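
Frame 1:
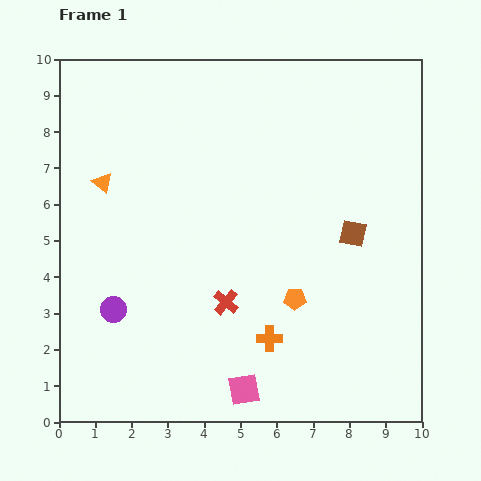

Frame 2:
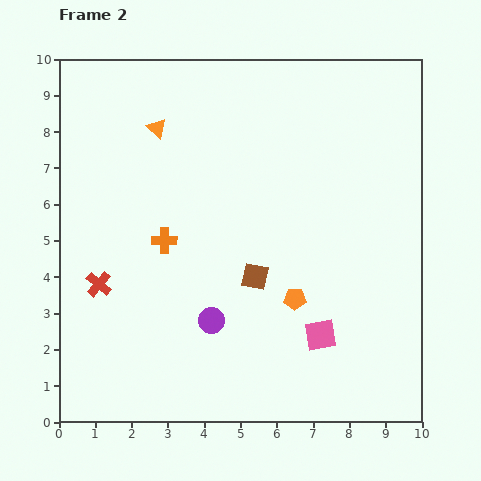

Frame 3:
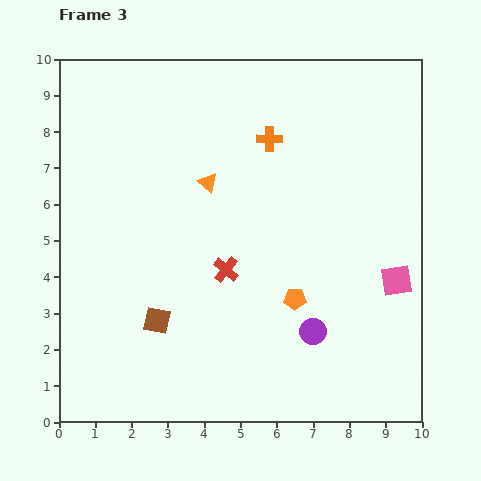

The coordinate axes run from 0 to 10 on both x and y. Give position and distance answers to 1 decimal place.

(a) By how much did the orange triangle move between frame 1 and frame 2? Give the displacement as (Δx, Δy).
(1.5, 1.5)

The orange triangle was at (1.2, 6.6) in frame 1 and (2.7, 8.1) in frame 2.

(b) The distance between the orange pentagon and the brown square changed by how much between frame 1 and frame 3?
+1.4

Distance in frame 1: 2.4. Distance in frame 3: 3.8.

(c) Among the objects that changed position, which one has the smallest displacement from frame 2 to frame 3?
the orange triangle

(moved 2.1)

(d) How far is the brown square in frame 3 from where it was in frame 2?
3.0

The brown square moved from (5.4, 4.0) to (2.7, 2.8), a distance of √(2.7² + 1.2²) ≈ 3.0.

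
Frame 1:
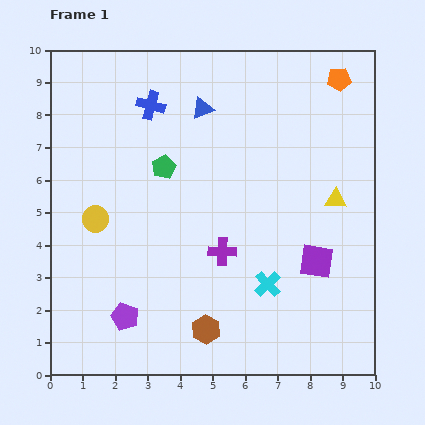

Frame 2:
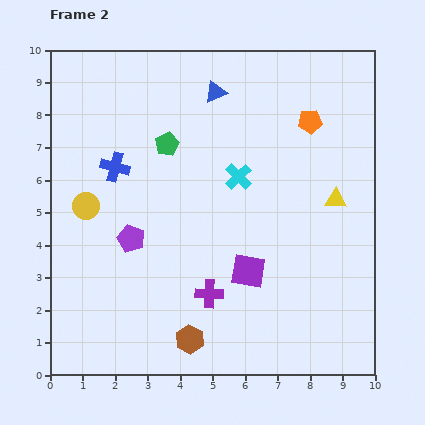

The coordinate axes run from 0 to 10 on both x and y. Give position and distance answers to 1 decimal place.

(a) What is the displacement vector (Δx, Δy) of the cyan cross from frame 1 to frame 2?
(-0.9, 3.3)

The cyan cross was at (6.7, 2.8) in frame 1 and (5.8, 6.1) in frame 2.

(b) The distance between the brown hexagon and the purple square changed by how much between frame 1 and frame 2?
-1.2

Distance in frame 1: 4.0. Distance in frame 2: 2.8.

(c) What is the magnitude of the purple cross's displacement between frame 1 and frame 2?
1.4

The purple cross moved from (5.3, 3.8) to (4.9, 2.5), a distance of √(0.4² + 1.3²) ≈ 1.4.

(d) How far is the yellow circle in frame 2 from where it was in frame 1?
0.5

The yellow circle moved from (1.4, 4.8) to (1.1, 5.2), a distance of √(0.3² + 0.4²) ≈ 0.5.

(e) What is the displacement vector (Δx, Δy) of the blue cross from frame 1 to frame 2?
(-1.1, -1.9)

The blue cross was at (3.1, 8.3) in frame 1 and (2.0, 6.4) in frame 2.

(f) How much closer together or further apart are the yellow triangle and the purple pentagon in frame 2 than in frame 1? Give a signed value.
-1.0

Distance in frame 1: 7.4. Distance in frame 2: 6.4.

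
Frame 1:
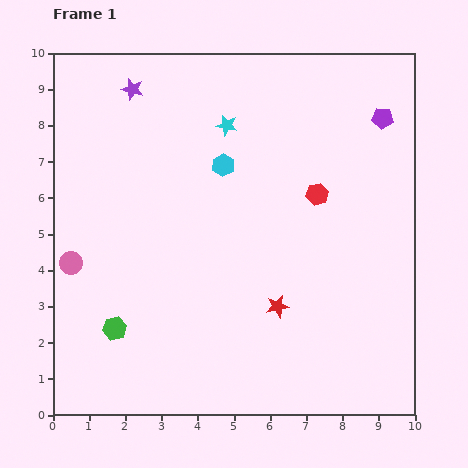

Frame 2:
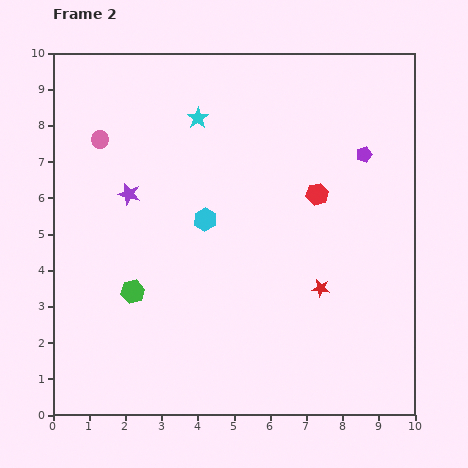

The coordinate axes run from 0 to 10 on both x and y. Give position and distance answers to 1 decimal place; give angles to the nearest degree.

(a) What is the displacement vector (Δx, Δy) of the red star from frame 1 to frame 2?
(1.2, 0.5)

The red star was at (6.2, 3.0) in frame 1 and (7.4, 3.5) in frame 2.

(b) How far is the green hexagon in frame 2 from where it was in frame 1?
1.1

The green hexagon moved from (1.7, 2.4) to (2.2, 3.4), a distance of √(0.5² + 1.0²) ≈ 1.1.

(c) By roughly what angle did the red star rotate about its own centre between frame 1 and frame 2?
20° clockwise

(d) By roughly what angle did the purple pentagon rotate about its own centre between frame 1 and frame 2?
22° counter-clockwise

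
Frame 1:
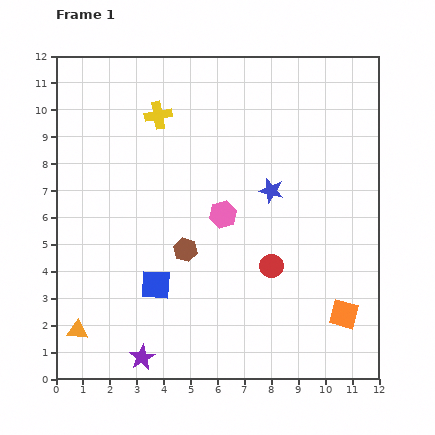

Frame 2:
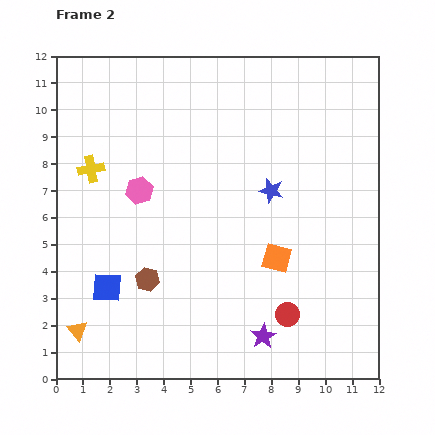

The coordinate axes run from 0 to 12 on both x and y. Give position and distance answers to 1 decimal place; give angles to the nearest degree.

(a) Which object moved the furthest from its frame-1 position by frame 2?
the purple star

(moved 4.6; next 3.3)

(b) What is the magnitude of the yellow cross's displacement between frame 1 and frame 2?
3.2

The yellow cross moved from (3.8, 9.8) to (1.3, 7.8), a distance of √(2.5² + 2.0²) ≈ 3.2.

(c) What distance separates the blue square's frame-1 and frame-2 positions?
1.8

The blue square moved from (3.7, 3.5) to (1.9, 3.4), a distance of √(1.8² + 0.1²) ≈ 1.8.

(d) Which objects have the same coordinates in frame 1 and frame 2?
the blue star, the orange triangle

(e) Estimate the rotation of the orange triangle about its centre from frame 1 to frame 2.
42° clockwise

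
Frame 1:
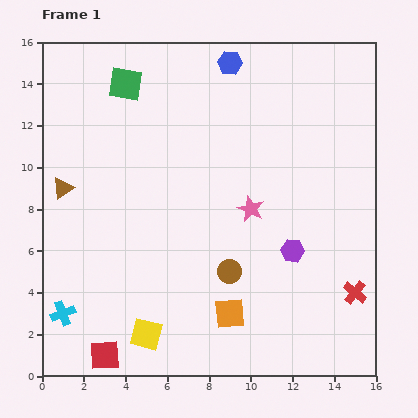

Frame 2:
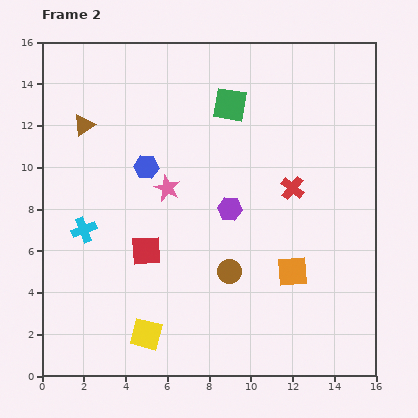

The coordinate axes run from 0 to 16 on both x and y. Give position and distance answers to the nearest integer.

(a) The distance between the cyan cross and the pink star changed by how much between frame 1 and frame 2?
-6

Distance in frame 1: 10. Distance in frame 2: 4.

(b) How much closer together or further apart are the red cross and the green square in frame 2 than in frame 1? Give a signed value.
-10

Distance in frame 1: 15. Distance in frame 2: 5.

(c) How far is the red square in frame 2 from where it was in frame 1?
5

The red square moved from (3, 1) to (5, 6), a distance of √(2² + 5²) ≈ 5.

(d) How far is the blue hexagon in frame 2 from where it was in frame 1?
6

The blue hexagon moved from (9, 15) to (5, 10), a distance of √(4² + 5²) ≈ 6.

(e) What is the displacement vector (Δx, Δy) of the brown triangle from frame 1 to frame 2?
(1, 3)

The brown triangle was at (1, 9) in frame 1 and (2, 12) in frame 2.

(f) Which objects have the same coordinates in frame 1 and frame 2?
the brown circle, the yellow square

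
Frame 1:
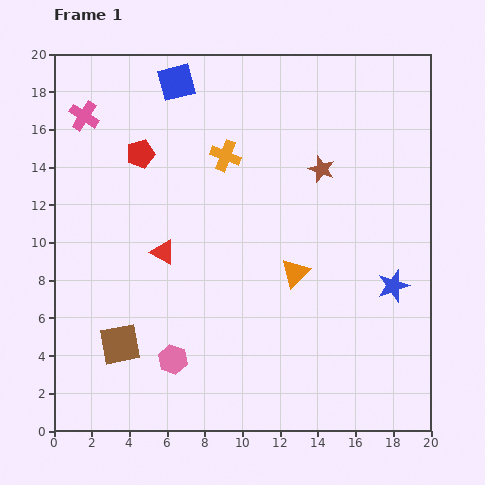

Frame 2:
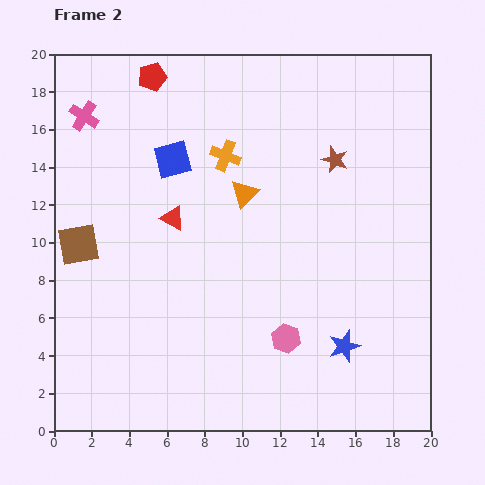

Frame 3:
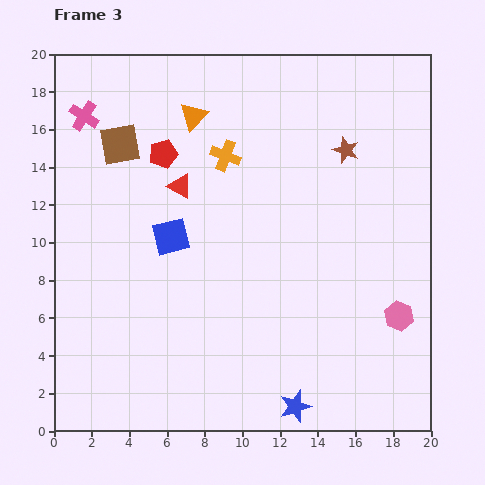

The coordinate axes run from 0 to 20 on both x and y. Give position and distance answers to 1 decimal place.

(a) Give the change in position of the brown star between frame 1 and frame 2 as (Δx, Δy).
(0.7, 0.5)

The brown star was at (14.2, 13.9) in frame 1 and (14.9, 14.4) in frame 2.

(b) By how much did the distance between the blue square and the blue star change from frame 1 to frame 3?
-4.6

Distance in frame 1: 15.8. Distance in frame 3: 11.2.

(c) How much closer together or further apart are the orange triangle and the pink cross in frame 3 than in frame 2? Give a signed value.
-3.6

Distance in frame 2: 9.4. Distance in frame 3: 5.8.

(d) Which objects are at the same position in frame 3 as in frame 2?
the orange cross, the pink cross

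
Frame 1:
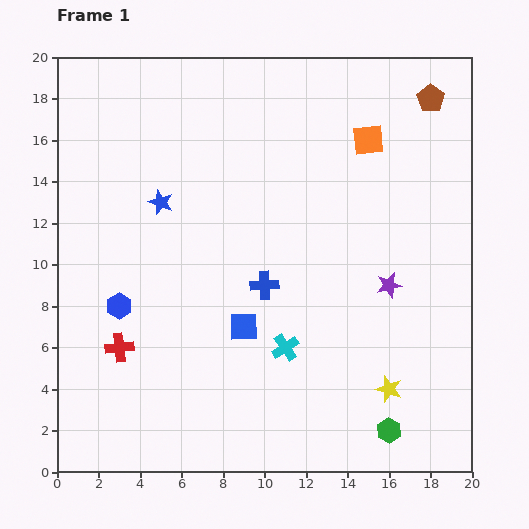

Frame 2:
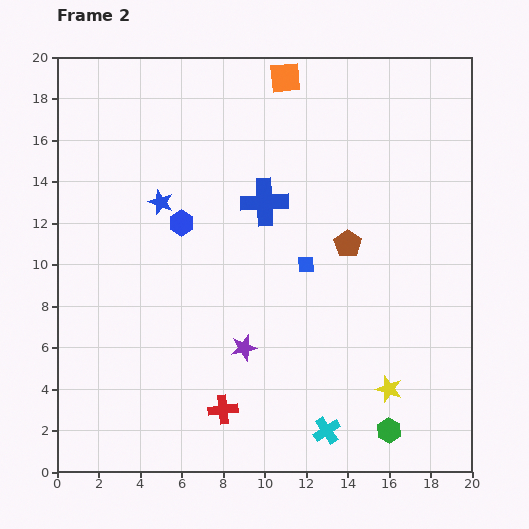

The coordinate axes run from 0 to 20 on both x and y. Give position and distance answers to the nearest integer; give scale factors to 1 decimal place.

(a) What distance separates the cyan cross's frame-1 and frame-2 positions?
4

The cyan cross moved from (11, 6) to (13, 2), a distance of √(2² + 4²) ≈ 4.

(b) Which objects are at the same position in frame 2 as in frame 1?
the green hexagon, the blue star, the yellow star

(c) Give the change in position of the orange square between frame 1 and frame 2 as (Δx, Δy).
(-4, 3)

The orange square was at (15, 16) in frame 1 and (11, 19) in frame 2.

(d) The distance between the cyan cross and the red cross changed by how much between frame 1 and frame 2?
-3

Distance in frame 1: 8. Distance in frame 2: 5.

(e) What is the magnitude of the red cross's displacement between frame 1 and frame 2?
6

The red cross moved from (3, 6) to (8, 3), a distance of √(5² + 3²) ≈ 6.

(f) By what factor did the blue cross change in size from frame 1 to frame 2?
1.7×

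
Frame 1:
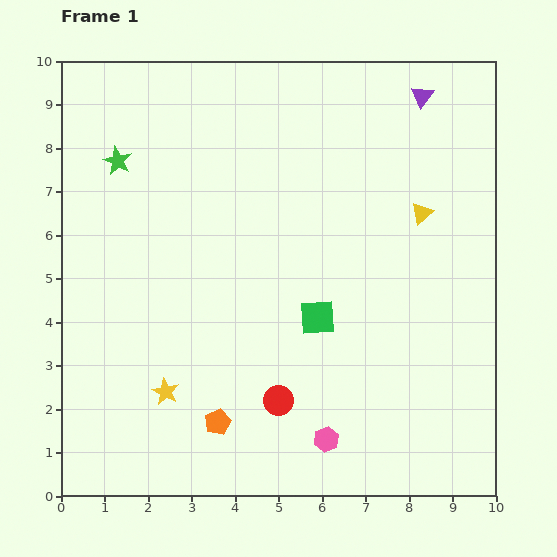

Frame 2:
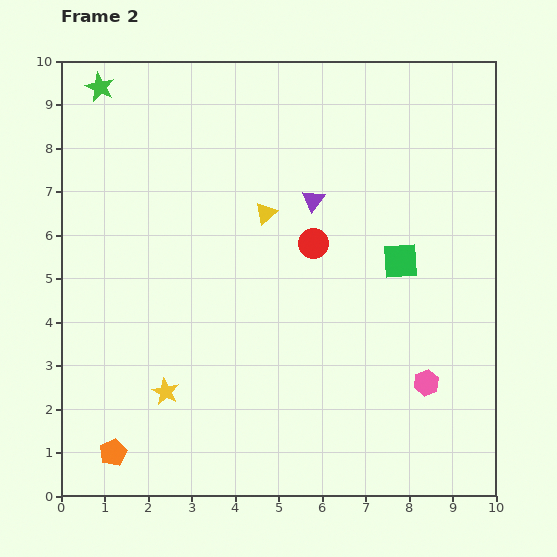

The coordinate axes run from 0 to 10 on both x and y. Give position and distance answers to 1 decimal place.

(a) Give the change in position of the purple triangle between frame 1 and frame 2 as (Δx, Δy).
(-2.5, -2.4)

The purple triangle was at (8.3, 9.2) in frame 1 and (5.8, 6.8) in frame 2.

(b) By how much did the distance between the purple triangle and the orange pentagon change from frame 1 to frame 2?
-1.5

Distance in frame 1: 8.9. Distance in frame 2: 7.4.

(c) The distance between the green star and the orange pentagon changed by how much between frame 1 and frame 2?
+2.0

Distance in frame 1: 6.4. Distance in frame 2: 8.4.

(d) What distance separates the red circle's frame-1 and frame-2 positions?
3.7

The red circle moved from (5.0, 2.2) to (5.8, 5.8), a distance of √(0.8² + 3.6²) ≈ 3.7.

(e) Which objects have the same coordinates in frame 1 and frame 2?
the yellow star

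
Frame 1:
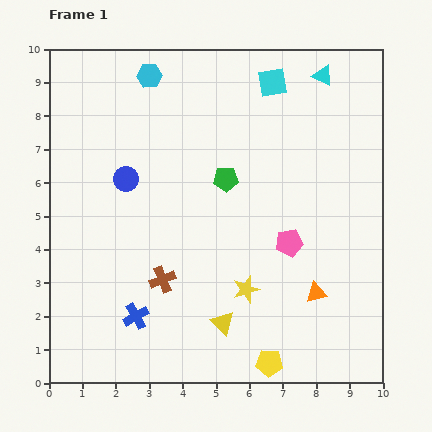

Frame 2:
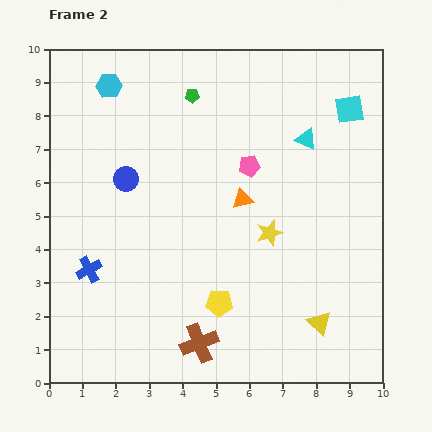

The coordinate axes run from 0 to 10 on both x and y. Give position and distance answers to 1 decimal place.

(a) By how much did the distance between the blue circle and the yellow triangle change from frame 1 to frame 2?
+2.0

Distance in frame 1: 5.2. Distance in frame 2: 7.2.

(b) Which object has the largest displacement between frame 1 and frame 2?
the orange triangle

(moved 3.6; next 2.9)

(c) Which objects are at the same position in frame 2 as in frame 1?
the blue circle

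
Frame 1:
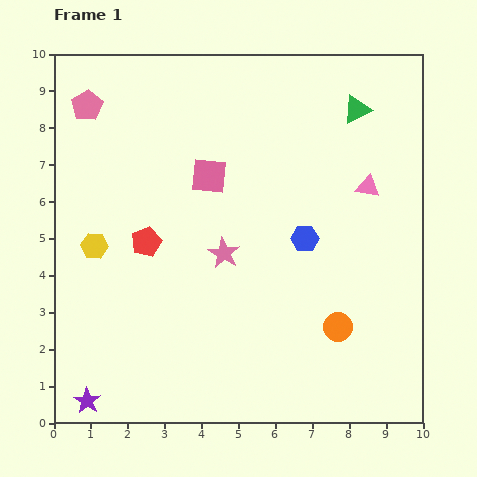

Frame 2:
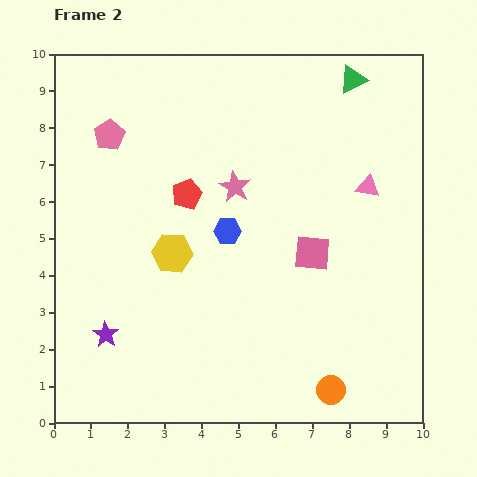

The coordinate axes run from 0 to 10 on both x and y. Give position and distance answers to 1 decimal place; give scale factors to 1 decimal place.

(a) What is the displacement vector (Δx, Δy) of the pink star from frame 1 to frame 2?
(0.3, 1.8)

The pink star was at (4.6, 4.6) in frame 1 and (4.9, 6.4) in frame 2.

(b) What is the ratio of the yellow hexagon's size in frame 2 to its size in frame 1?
1.5×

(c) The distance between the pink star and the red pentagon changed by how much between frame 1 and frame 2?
-0.8

Distance in frame 1: 2.1. Distance in frame 2: 1.3.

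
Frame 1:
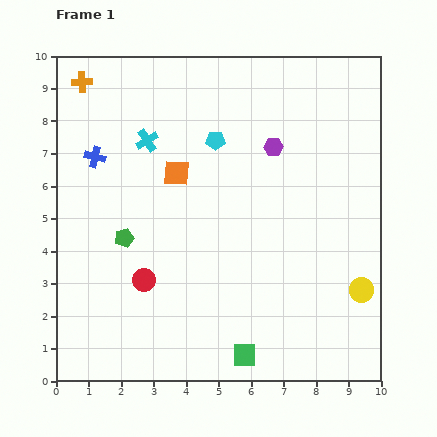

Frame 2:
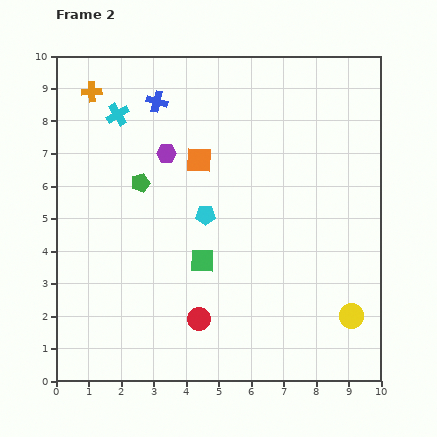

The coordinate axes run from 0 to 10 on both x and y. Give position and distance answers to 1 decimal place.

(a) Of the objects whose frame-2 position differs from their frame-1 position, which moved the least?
the orange cross

(moved 0.4)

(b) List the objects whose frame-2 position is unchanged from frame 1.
none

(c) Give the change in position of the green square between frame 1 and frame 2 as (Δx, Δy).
(-1.3, 2.9)

The green square was at (5.8, 0.8) in frame 1 and (4.5, 3.7) in frame 2.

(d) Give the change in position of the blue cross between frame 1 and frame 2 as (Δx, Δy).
(1.9, 1.7)

The blue cross was at (1.2, 6.9) in frame 1 and (3.1, 8.6) in frame 2.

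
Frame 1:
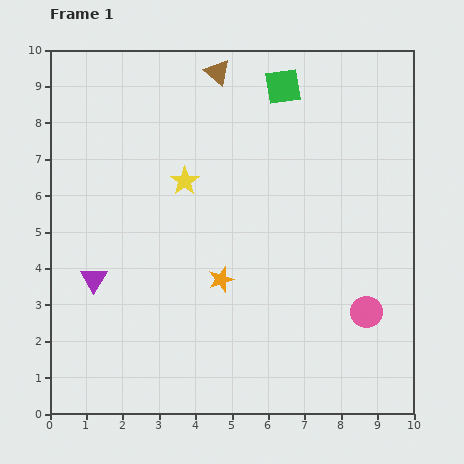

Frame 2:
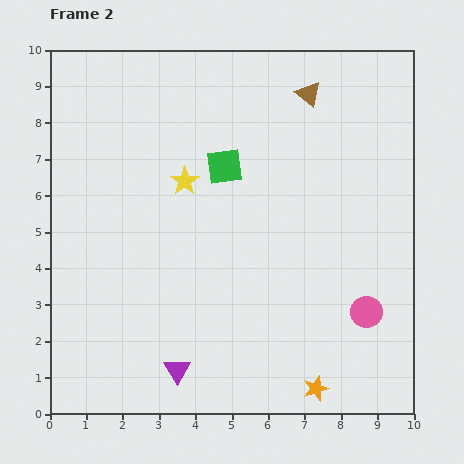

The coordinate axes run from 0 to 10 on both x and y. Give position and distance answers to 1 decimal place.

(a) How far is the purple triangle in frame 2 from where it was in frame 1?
3.4

The purple triangle moved from (1.2, 3.7) to (3.5, 1.2), a distance of √(2.3² + 2.5²) ≈ 3.4.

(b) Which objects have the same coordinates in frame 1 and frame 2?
the pink circle, the yellow star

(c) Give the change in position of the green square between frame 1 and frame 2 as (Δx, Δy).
(-1.6, -2.2)

The green square was at (6.4, 9.0) in frame 1 and (4.8, 6.8) in frame 2.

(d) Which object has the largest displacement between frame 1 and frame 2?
the orange star

(moved 4.0; next 3.4)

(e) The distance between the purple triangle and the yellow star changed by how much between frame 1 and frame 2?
+1.5

Distance in frame 1: 3.7. Distance in frame 2: 5.2.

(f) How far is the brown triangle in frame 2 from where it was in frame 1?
2.6

The brown triangle moved from (4.6, 9.4) to (7.1, 8.8), a distance of √(2.5² + 0.6²) ≈ 2.6.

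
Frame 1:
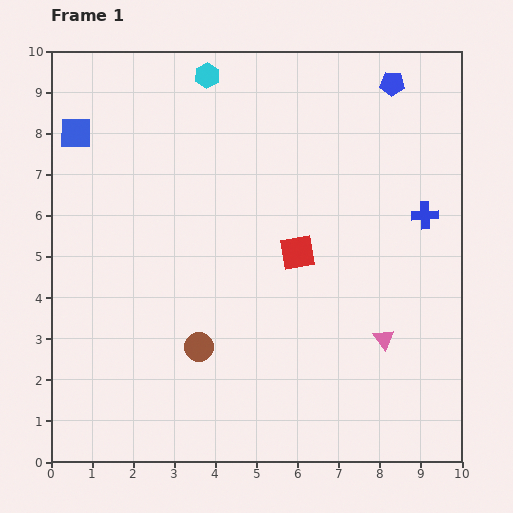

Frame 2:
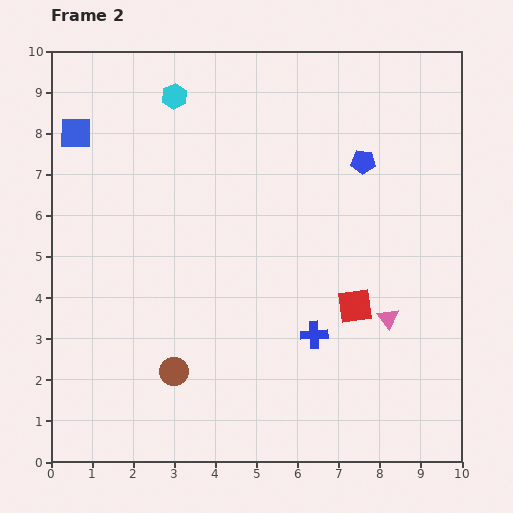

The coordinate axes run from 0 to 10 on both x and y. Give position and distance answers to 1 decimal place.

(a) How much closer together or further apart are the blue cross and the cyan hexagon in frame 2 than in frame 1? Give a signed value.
+0.4

Distance in frame 1: 6.3. Distance in frame 2: 6.7.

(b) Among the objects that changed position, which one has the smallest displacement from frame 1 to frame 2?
the pink triangle

(moved 0.5)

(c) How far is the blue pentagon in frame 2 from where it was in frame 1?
2.0

The blue pentagon moved from (8.3, 9.2) to (7.6, 7.3), a distance of √(0.7² + 1.9²) ≈ 2.0.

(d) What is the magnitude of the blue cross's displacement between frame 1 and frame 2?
4.0

The blue cross moved from (9.1, 6.0) to (6.4, 3.1), a distance of √(2.7² + 2.9²) ≈ 4.0.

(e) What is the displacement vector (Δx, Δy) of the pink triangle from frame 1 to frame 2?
(0.1, 0.5)

The pink triangle was at (8.1, 3.0) in frame 1 and (8.2, 3.5) in frame 2.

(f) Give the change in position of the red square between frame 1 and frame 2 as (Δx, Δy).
(1.4, -1.3)

The red square was at (6.0, 5.1) in frame 1 and (7.4, 3.8) in frame 2.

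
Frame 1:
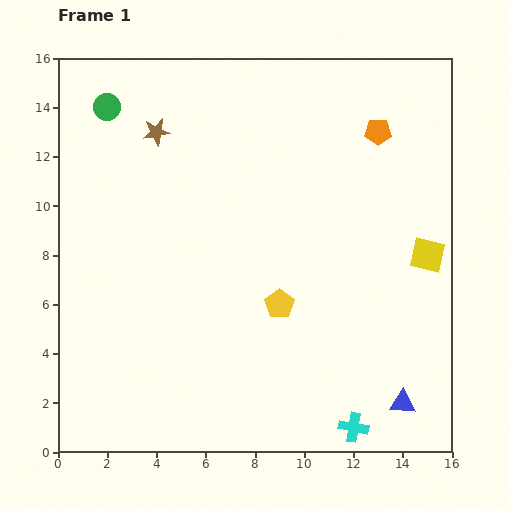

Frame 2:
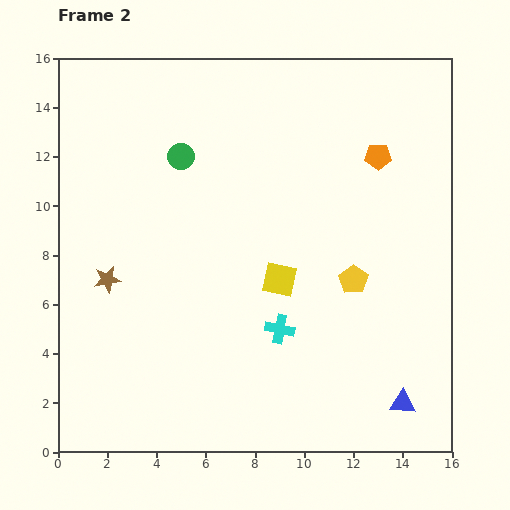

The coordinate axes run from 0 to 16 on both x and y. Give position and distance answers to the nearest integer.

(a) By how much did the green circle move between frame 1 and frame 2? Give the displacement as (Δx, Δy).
(3, -2)

The green circle was at (2, 14) in frame 1 and (5, 12) in frame 2.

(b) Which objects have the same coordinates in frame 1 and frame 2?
the blue triangle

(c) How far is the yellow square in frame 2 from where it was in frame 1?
6

The yellow square moved from (15, 8) to (9, 7), a distance of √(6² + 1²) ≈ 6.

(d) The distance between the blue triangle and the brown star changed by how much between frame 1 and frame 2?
-2

Distance in frame 1: 15. Distance in frame 2: 13.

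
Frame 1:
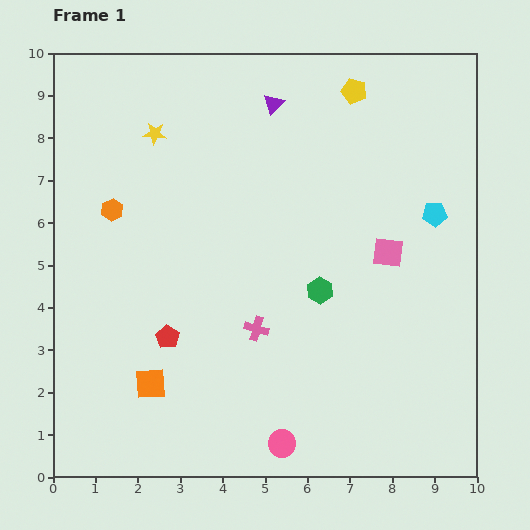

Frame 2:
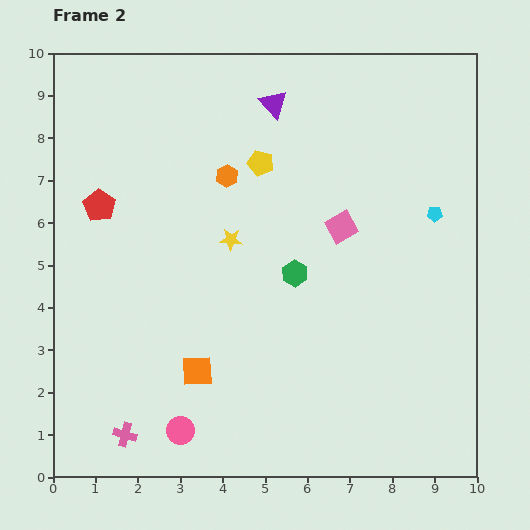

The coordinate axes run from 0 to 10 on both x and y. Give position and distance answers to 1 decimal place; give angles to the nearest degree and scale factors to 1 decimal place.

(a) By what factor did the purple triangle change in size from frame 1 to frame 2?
1.3×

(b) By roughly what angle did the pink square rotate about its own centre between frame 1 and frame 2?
36° counter-clockwise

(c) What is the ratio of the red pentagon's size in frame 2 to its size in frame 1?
1.4×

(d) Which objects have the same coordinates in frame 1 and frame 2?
the purple triangle, the cyan pentagon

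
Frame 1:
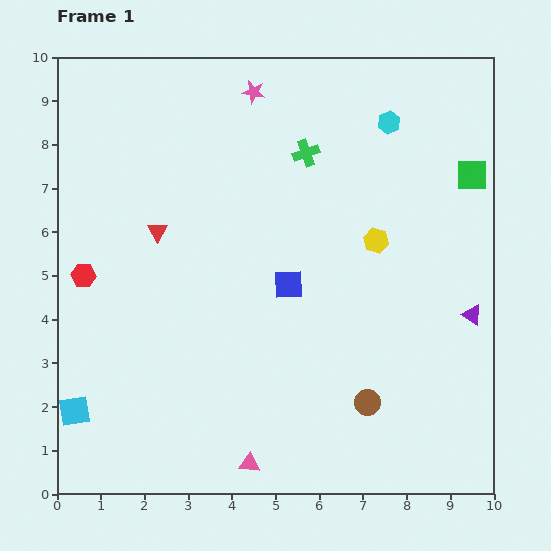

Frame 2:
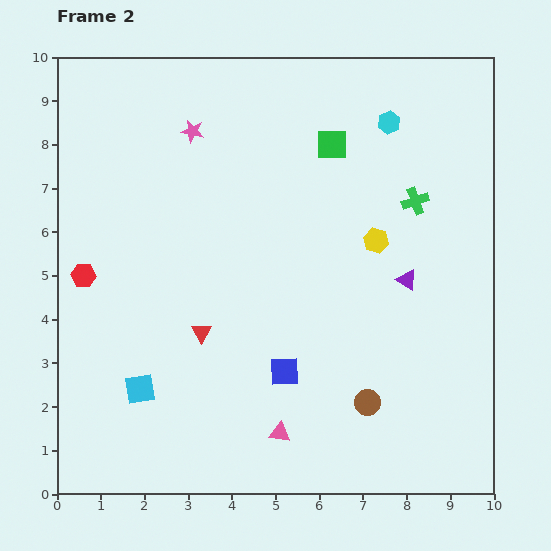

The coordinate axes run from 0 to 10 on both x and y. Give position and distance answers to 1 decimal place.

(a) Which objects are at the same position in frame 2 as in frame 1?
the yellow hexagon, the brown circle, the cyan hexagon, the red hexagon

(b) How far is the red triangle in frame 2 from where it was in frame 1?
2.5

The red triangle moved from (2.3, 6.0) to (3.3, 3.7), a distance of √(1.0² + 2.3²) ≈ 2.5.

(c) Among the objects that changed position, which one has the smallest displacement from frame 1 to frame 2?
the pink triangle

(moved 1.0)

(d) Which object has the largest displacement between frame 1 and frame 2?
the green square

(moved 3.3; next 2.7)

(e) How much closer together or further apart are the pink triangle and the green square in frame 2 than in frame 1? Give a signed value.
-1.6

Distance in frame 1: 8.3. Distance in frame 2: 6.7.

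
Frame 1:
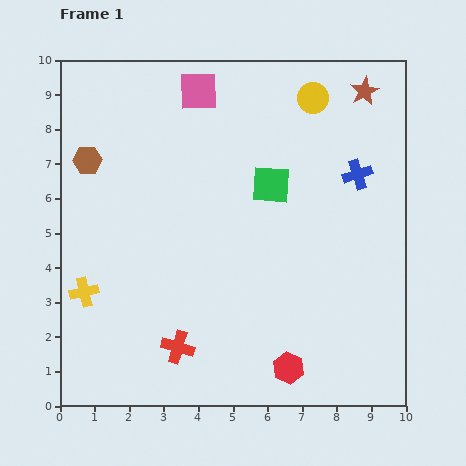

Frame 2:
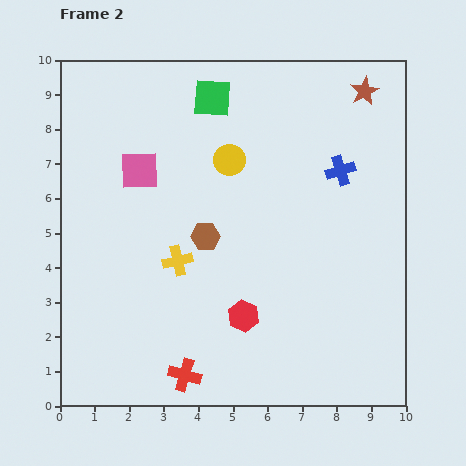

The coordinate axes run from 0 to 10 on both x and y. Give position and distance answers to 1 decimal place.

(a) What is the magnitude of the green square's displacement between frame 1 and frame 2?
3.0

The green square moved from (6.1, 6.4) to (4.4, 8.9), a distance of √(1.7² + 2.5²) ≈ 3.0.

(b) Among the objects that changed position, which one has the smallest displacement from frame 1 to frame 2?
the blue cross

(moved 0.5)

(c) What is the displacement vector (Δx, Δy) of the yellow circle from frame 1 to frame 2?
(-2.4, -1.8)

The yellow circle was at (7.3, 8.9) in frame 1 and (4.9, 7.1) in frame 2.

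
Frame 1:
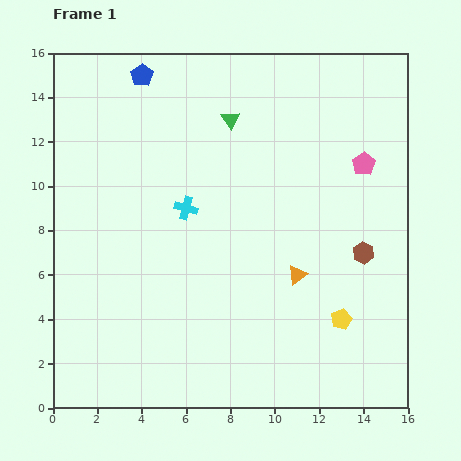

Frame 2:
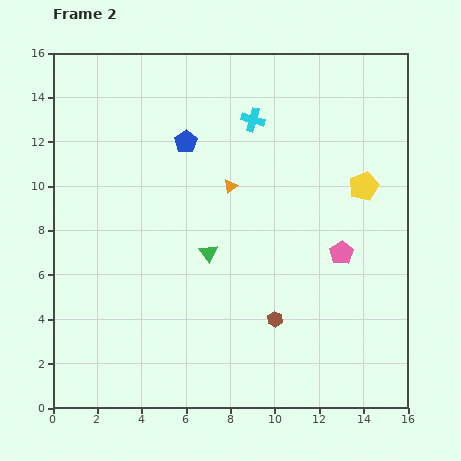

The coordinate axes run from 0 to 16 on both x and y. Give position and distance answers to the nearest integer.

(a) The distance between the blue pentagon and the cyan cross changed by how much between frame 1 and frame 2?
-3

Distance in frame 1: 6. Distance in frame 2: 3.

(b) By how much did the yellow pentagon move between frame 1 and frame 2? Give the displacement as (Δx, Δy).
(1, 6)

The yellow pentagon was at (13, 4) in frame 1 and (14, 10) in frame 2.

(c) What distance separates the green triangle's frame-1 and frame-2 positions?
6

The green triangle moved from (8, 13) to (7, 7), a distance of √(1² + 6²) ≈ 6.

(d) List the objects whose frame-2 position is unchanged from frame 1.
none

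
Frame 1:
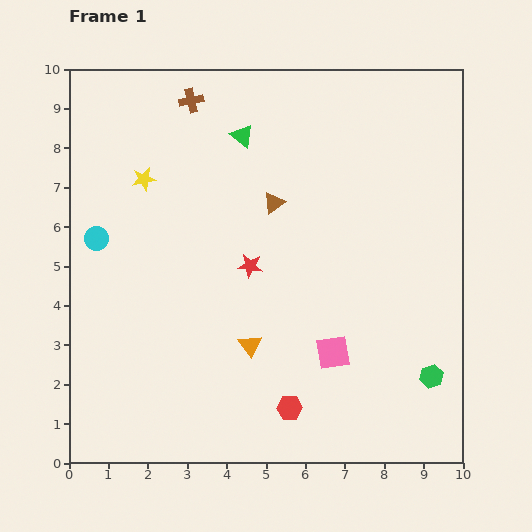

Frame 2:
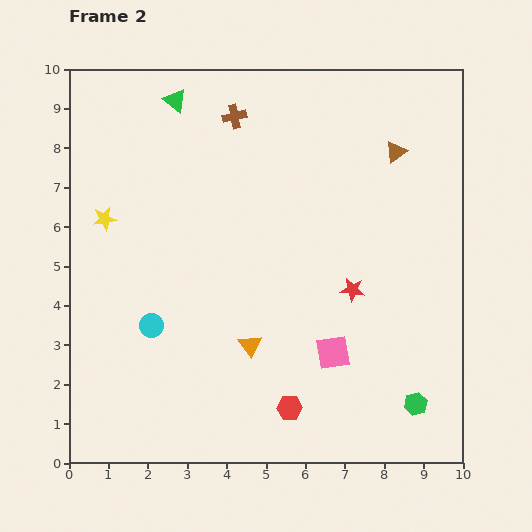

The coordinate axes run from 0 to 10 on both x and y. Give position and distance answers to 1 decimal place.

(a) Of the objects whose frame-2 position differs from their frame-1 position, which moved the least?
the green hexagon

(moved 0.8)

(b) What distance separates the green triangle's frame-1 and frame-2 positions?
1.9

The green triangle moved from (4.4, 8.3) to (2.7, 9.2), a distance of √(1.7² + 0.9²) ≈ 1.9.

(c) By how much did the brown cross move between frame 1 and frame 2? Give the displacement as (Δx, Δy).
(1.1, -0.4)

The brown cross was at (3.1, 9.2) in frame 1 and (4.2, 8.8) in frame 2.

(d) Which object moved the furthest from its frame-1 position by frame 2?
the brown triangle

(moved 3.4; next 2.7)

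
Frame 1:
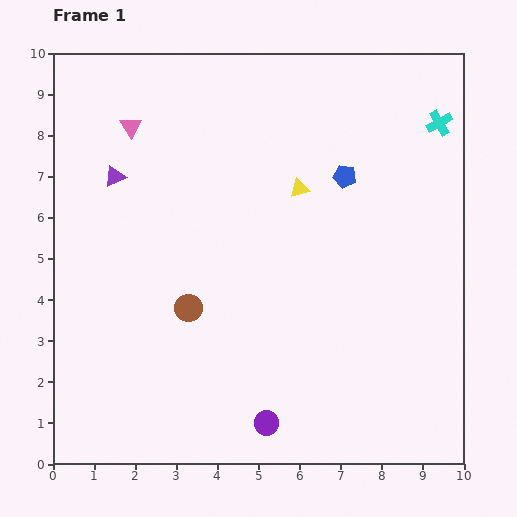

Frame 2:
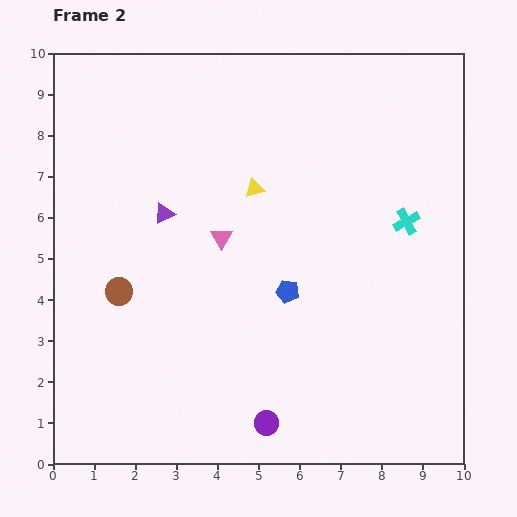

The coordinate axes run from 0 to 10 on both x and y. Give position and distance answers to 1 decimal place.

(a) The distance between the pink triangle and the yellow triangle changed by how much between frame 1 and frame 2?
-3.0

Distance in frame 1: 4.4. Distance in frame 2: 1.4.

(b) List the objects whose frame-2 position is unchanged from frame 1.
the purple circle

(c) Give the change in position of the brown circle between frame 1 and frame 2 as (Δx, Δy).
(-1.7, 0.4)

The brown circle was at (3.3, 3.8) in frame 1 and (1.6, 4.2) in frame 2.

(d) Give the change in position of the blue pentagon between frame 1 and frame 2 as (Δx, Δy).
(-1.4, -2.8)

The blue pentagon was at (7.1, 7.0) in frame 1 and (5.7, 4.2) in frame 2.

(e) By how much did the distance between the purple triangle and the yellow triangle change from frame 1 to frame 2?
-2.2

Distance in frame 1: 4.5. Distance in frame 2: 2.3.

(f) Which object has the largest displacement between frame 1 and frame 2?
the pink triangle

(moved 3.5; next 3.1)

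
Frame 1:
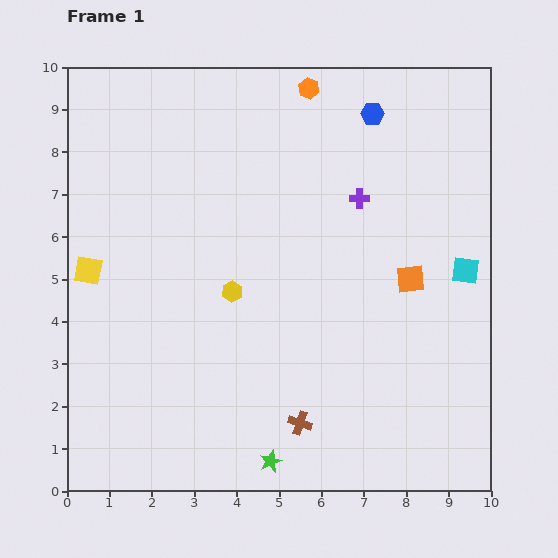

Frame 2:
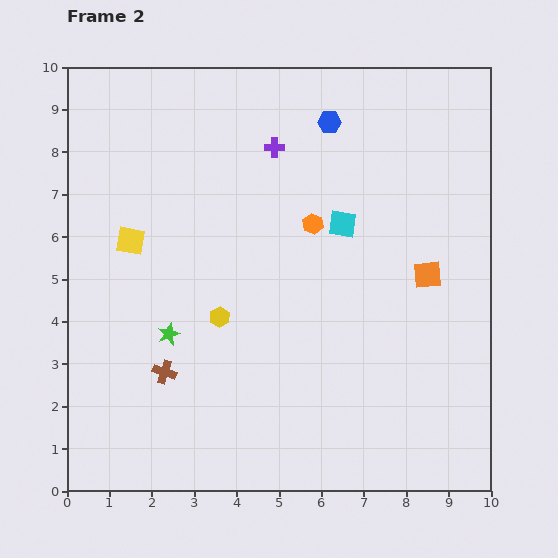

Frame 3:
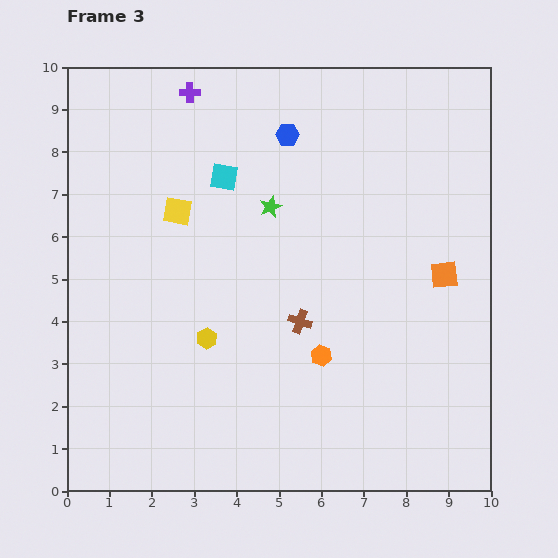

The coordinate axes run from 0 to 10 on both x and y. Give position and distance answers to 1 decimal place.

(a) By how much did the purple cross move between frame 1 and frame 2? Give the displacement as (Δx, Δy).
(-2.0, 1.2)

The purple cross was at (6.9, 6.9) in frame 1 and (4.9, 8.1) in frame 2.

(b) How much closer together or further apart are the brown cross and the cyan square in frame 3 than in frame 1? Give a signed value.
-1.5

Distance in frame 1: 5.3. Distance in frame 3: 3.8.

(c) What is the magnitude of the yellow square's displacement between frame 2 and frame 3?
1.3

The yellow square moved from (1.5, 5.9) to (2.6, 6.6), a distance of √(1.1² + 0.7²) ≈ 1.3.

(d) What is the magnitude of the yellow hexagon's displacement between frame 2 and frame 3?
0.6

The yellow hexagon moved from (3.6, 4.1) to (3.3, 3.6), a distance of √(0.3² + 0.5²) ≈ 0.6.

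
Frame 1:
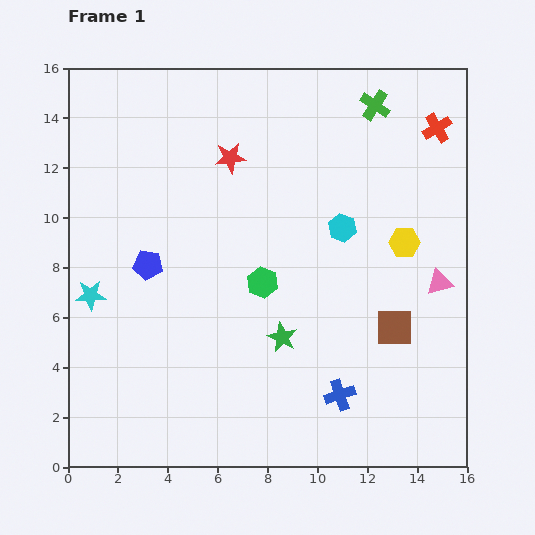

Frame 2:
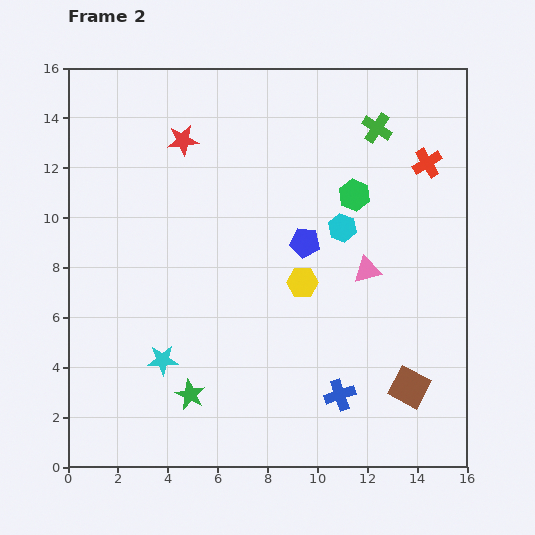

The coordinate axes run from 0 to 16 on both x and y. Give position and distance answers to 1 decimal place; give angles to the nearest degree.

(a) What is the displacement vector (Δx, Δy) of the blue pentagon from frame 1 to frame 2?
(6.3, 0.9)

The blue pentagon was at (3.2, 8.1) in frame 1 and (9.5, 9.0) in frame 2.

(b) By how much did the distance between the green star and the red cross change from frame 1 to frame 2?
+2.9

Distance in frame 1: 10.4. Distance in frame 2: 13.3.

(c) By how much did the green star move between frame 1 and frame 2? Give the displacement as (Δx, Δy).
(-3.7, -2.3)

The green star was at (8.6, 5.2) in frame 1 and (4.9, 2.9) in frame 2.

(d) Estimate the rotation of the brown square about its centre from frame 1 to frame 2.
28° clockwise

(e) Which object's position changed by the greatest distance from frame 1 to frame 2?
the blue pentagon

(moved 6.4; next 5.1)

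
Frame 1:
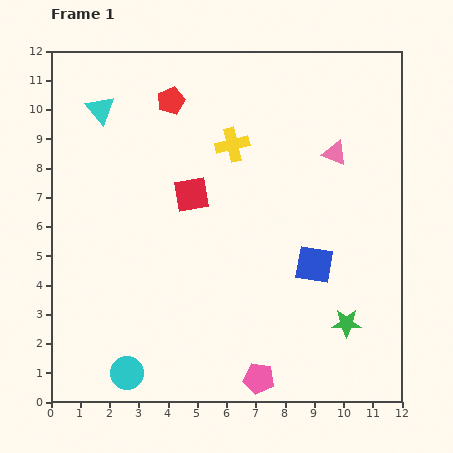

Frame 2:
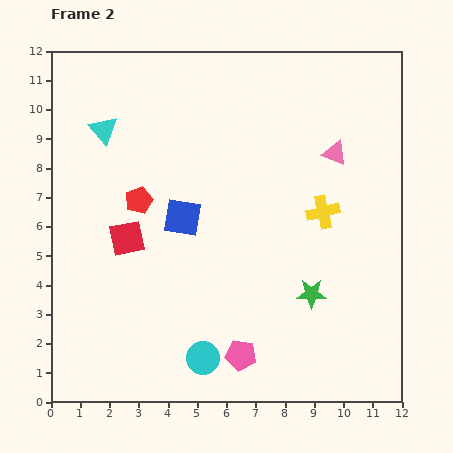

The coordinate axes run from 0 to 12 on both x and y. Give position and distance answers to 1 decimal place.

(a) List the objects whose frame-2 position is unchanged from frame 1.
the pink triangle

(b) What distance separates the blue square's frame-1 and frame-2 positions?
4.8

The blue square moved from (9.0, 4.7) to (4.5, 6.3), a distance of √(4.5² + 1.6²) ≈ 4.8.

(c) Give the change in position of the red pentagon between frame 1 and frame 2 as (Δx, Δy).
(-1.1, -3.4)

The red pentagon was at (4.1, 10.3) in frame 1 and (3.0, 6.9) in frame 2.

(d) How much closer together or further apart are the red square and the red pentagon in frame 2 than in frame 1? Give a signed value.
-1.9

Distance in frame 1: 3.3. Distance in frame 2: 1.4.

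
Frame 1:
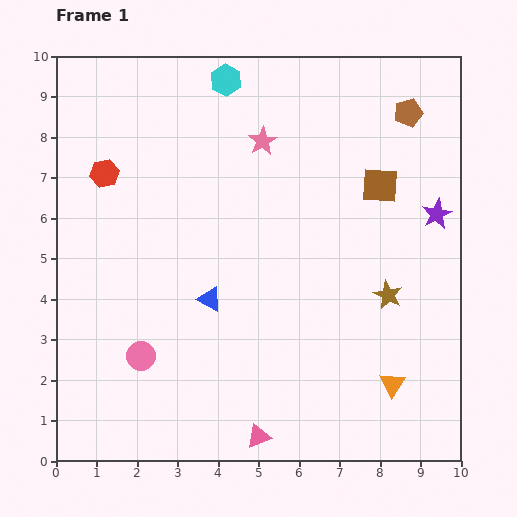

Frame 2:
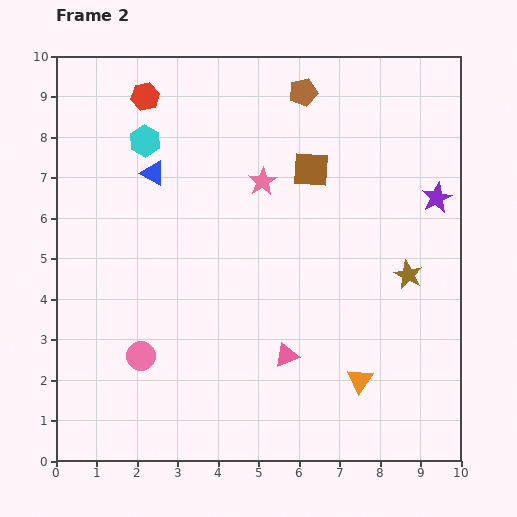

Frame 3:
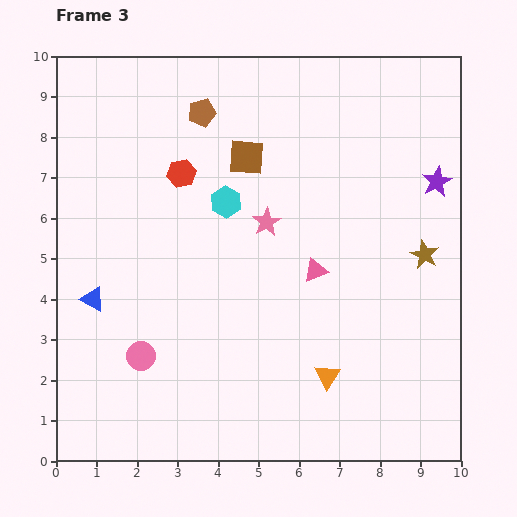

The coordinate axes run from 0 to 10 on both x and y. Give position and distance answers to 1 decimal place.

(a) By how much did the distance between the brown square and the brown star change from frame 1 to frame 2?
+0.8

Distance in frame 1: 2.7. Distance in frame 2: 3.5.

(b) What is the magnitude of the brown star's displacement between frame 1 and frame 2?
0.7

The brown star moved from (8.2, 4.1) to (8.7, 4.6), a distance of √(0.5² + 0.5²) ≈ 0.7.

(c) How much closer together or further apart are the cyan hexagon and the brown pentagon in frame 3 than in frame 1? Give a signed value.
-2.3

Distance in frame 1: 4.6. Distance in frame 3: 2.3.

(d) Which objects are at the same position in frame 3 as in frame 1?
the pink circle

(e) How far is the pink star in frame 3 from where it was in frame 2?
1.0

The pink star moved from (5.1, 6.9) to (5.2, 5.9), a distance of √(0.1² + 1.0²) ≈ 1.0.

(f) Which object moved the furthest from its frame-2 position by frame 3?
the blue triangle

(moved 3.4; next 2.5)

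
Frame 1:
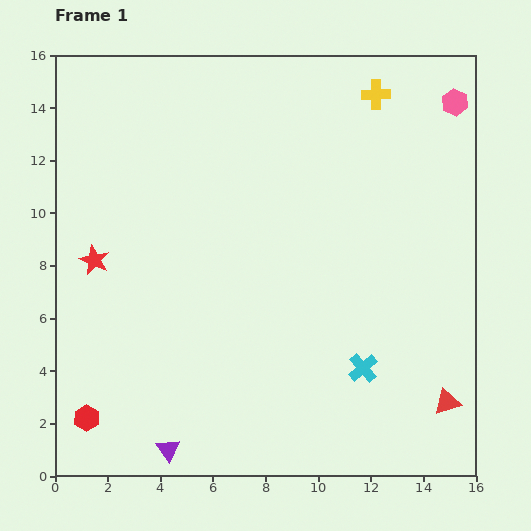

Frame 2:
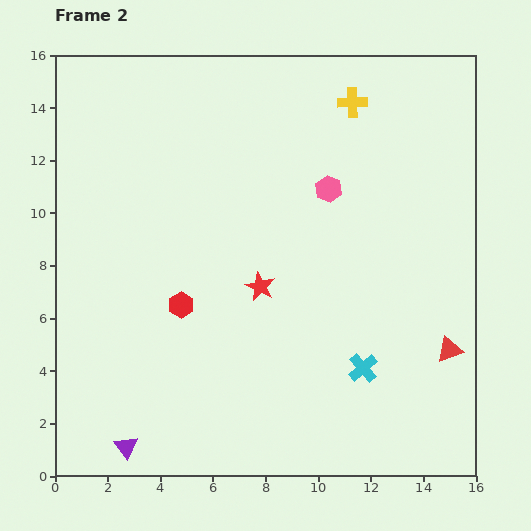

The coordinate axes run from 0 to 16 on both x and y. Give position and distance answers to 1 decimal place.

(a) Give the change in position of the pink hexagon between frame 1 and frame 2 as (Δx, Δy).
(-4.8, -3.3)

The pink hexagon was at (15.2, 14.2) in frame 1 and (10.4, 10.9) in frame 2.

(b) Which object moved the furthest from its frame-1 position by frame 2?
the red star

(moved 6.4; next 5.8)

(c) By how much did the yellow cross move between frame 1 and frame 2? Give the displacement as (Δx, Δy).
(-0.9, -0.3)

The yellow cross was at (12.2, 14.5) in frame 1 and (11.3, 14.2) in frame 2.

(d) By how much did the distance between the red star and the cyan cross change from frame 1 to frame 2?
-6.0

Distance in frame 1: 11.0. Distance in frame 2: 5.0.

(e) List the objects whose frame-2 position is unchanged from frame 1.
the cyan cross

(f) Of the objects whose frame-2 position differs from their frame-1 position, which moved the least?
the yellow cross

(moved 0.9)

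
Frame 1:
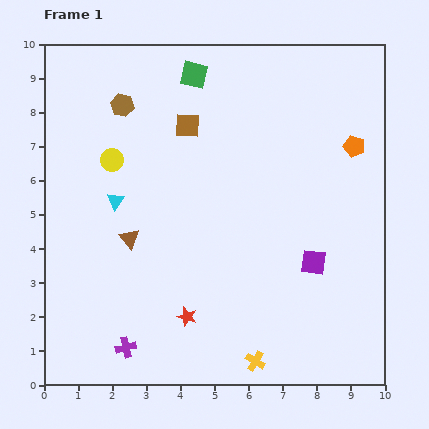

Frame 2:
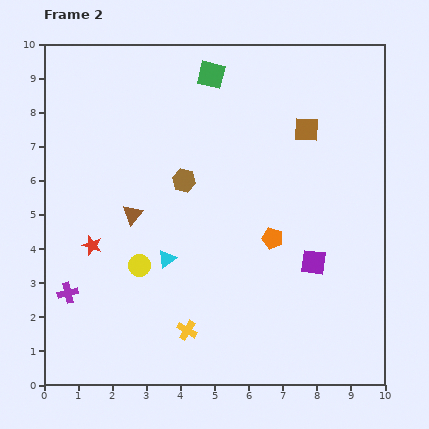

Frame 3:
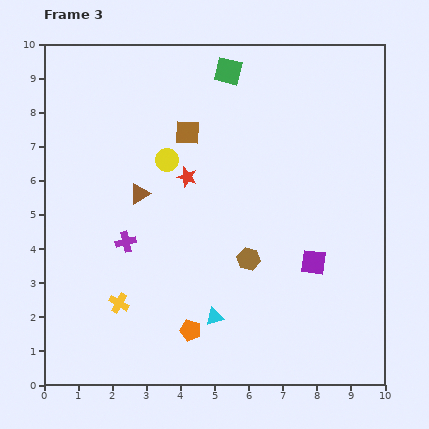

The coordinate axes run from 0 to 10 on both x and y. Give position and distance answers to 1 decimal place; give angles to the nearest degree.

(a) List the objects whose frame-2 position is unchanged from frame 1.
the purple square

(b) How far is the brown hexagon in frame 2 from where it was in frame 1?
2.8

The brown hexagon moved from (2.3, 8.2) to (4.1, 6.0), a distance of √(1.8² + 2.2²) ≈ 2.8.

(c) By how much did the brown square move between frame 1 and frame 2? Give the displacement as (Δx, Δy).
(3.5, -0.1)

The brown square was at (4.2, 7.6) in frame 1 and (7.7, 7.5) in frame 2.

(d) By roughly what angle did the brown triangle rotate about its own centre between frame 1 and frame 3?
38° clockwise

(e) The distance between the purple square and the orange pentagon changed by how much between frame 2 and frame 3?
+2.7

Distance in frame 2: 1.4. Distance in frame 3: 4.1.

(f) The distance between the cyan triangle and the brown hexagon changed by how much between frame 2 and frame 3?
-0.4

Distance in frame 2: 2.4. Distance in frame 3: 2.0.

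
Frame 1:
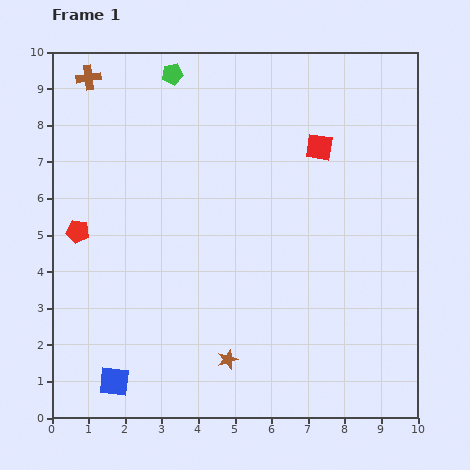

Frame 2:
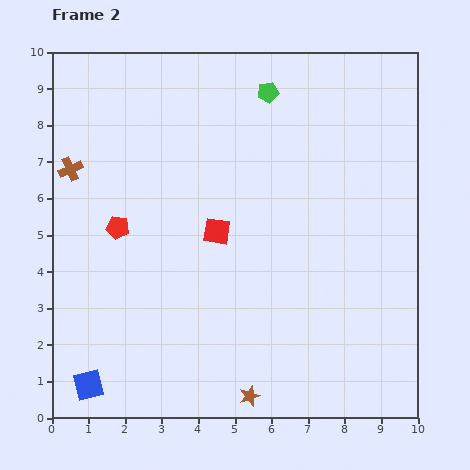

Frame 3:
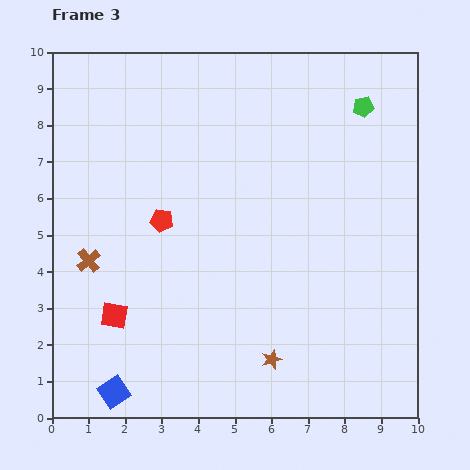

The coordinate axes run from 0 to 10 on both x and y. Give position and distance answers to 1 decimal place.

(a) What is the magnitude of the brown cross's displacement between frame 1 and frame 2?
2.5

The brown cross moved from (1.0, 9.3) to (0.5, 6.8), a distance of √(0.5² + 2.5²) ≈ 2.5.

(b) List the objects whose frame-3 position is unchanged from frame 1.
none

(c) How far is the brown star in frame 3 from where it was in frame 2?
1.2

The brown star moved from (5.4, 0.6) to (6.0, 1.6), a distance of √(0.6² + 1.0²) ≈ 1.2.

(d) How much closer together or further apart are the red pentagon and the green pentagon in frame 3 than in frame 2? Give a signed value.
+0.8

Distance in frame 2: 5.5. Distance in frame 3: 6.3.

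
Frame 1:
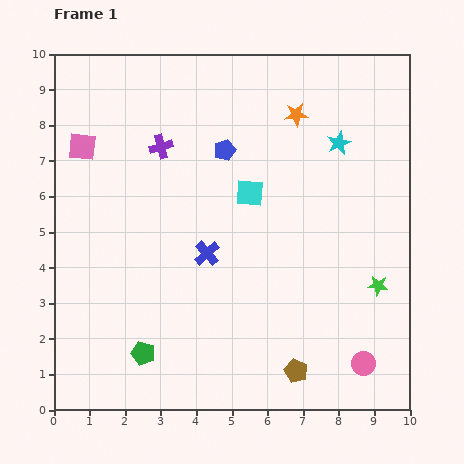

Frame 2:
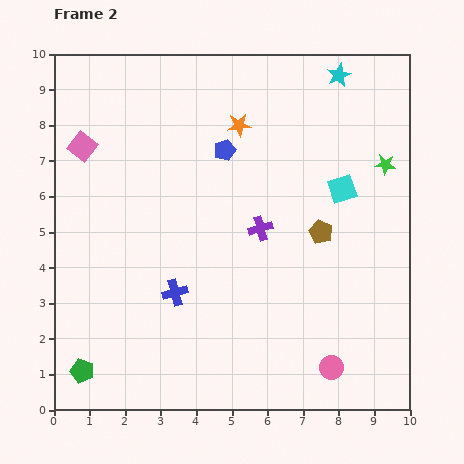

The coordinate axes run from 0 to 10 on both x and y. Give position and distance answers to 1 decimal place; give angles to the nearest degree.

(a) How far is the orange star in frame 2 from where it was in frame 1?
1.6

The orange star moved from (6.8, 8.3) to (5.2, 8.0), a distance of √(1.6² + 0.3²) ≈ 1.6.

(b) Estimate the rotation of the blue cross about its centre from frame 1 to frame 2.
26° clockwise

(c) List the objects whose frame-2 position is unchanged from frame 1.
the blue pentagon, the pink square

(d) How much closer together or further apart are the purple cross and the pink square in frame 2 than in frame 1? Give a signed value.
+3.3

Distance in frame 1: 2.2. Distance in frame 2: 5.5.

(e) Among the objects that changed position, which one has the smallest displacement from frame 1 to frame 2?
the pink circle

(moved 0.9)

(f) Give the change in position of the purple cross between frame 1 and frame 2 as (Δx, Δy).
(2.8, -2.3)

The purple cross was at (3.0, 7.4) in frame 1 and (5.8, 5.1) in frame 2.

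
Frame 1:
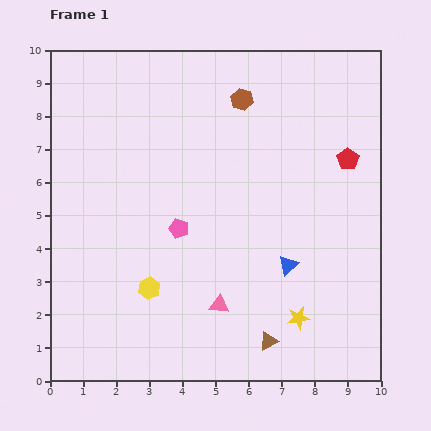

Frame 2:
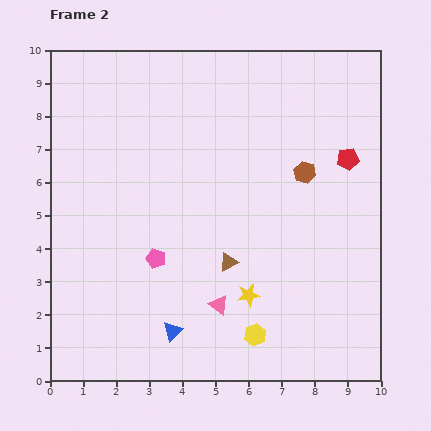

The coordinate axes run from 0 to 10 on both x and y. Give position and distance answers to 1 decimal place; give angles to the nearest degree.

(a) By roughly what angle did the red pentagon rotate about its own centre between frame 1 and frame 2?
28° clockwise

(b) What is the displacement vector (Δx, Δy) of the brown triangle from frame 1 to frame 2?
(-1.2, 2.4)

The brown triangle was at (6.6, 1.2) in frame 1 and (5.4, 3.6) in frame 2.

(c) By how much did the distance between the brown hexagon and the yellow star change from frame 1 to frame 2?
-2.7

Distance in frame 1: 6.8. Distance in frame 2: 4.1.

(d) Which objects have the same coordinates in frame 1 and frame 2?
the red pentagon, the pink triangle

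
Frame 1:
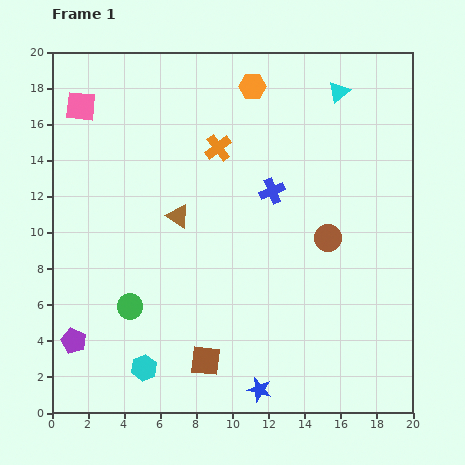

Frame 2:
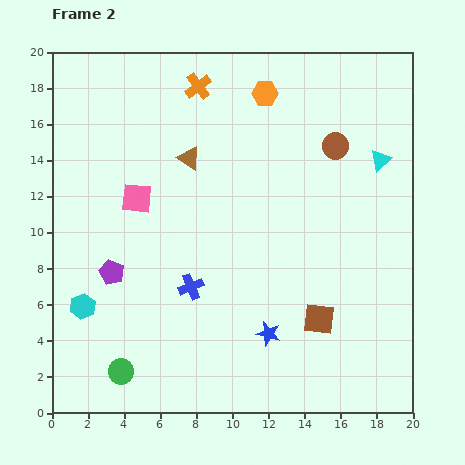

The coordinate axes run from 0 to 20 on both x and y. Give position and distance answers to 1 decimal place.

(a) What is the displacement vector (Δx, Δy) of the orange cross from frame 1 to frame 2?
(-1.1, 3.4)

The orange cross was at (9.2, 14.7) in frame 1 and (8.1, 18.1) in frame 2.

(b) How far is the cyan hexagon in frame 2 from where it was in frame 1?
4.8

The cyan hexagon moved from (5.1, 2.5) to (1.7, 5.9), a distance of √(3.4² + 3.4²) ≈ 4.8.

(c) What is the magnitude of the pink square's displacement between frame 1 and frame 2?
6.0

The pink square moved from (1.6, 17.0) to (4.7, 11.9), a distance of √(3.1² + 5.1²) ≈ 6.0.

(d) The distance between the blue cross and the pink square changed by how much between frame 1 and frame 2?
-5.9

Distance in frame 1: 11.6. Distance in frame 2: 5.7.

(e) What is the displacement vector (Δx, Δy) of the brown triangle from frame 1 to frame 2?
(0.6, 3.2)

The brown triangle was at (7.0, 10.9) in frame 1 and (7.6, 14.1) in frame 2.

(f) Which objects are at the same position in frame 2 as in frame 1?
none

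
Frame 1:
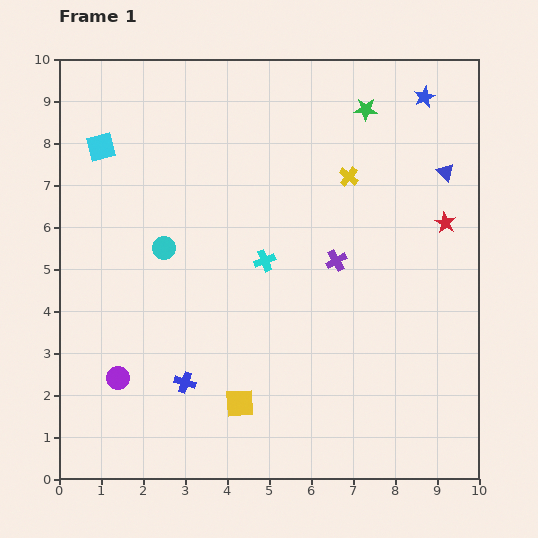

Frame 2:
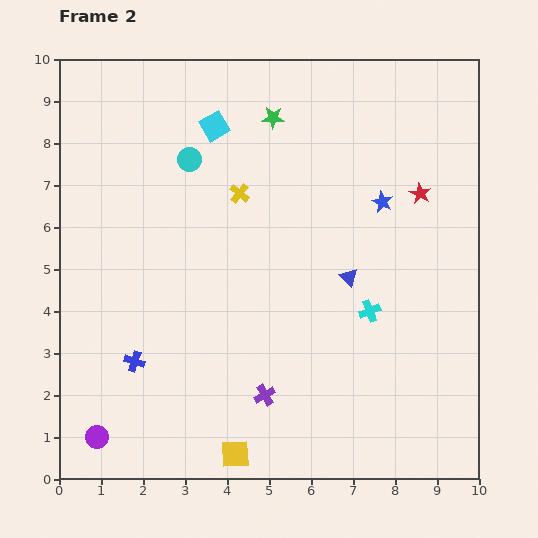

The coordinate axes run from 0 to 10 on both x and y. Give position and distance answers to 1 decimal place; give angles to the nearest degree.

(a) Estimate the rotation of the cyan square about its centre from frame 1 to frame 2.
15° counter-clockwise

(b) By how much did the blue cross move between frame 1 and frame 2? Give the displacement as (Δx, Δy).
(-1.2, 0.5)

The blue cross was at (3.0, 2.3) in frame 1 and (1.8, 2.8) in frame 2.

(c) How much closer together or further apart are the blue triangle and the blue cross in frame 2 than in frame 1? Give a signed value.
-2.5

Distance in frame 1: 8.0. Distance in frame 2: 5.5.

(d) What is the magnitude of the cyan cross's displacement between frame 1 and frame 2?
2.8

The cyan cross moved from (4.9, 5.2) to (7.4, 4.0), a distance of √(2.5² + 1.2²) ≈ 2.8.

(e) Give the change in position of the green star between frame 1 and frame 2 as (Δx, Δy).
(-2.2, -0.2)

The green star was at (7.3, 8.8) in frame 1 and (5.1, 8.6) in frame 2.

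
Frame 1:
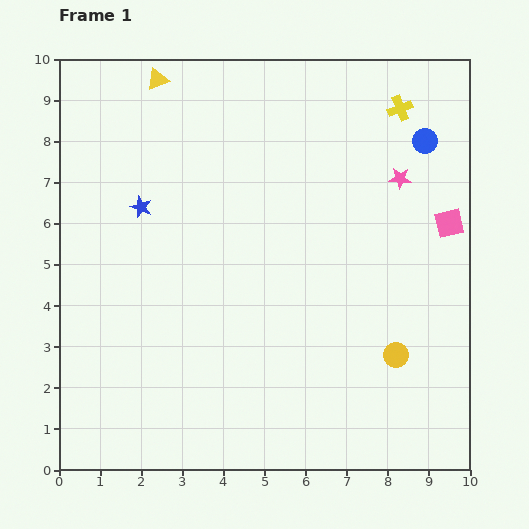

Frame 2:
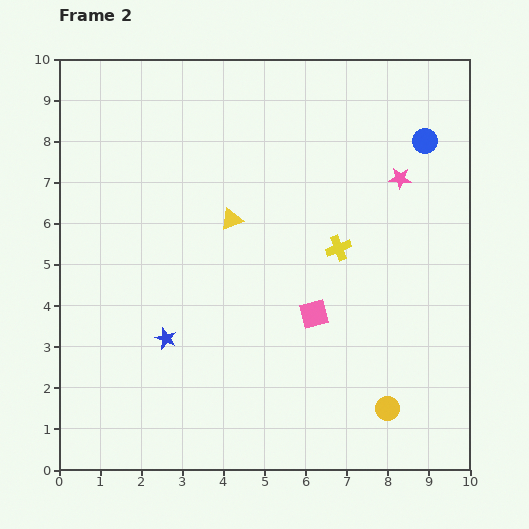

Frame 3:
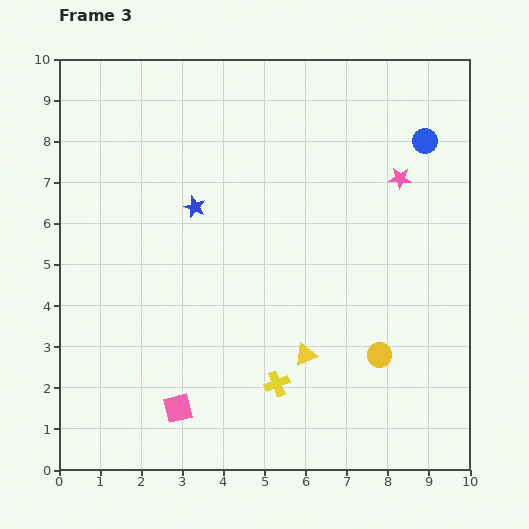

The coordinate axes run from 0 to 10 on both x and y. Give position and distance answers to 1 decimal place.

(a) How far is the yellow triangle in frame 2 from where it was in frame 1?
3.8

The yellow triangle moved from (2.4, 9.5) to (4.2, 6.1), a distance of √(1.8² + 3.4²) ≈ 3.8.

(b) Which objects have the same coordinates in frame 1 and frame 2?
the pink star, the blue circle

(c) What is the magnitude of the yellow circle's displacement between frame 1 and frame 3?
0.4

The yellow circle moved from (8.2, 2.8) to (7.8, 2.8), a distance of √(0.4² + 0.0²) ≈ 0.4.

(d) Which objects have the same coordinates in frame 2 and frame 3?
the pink star, the blue circle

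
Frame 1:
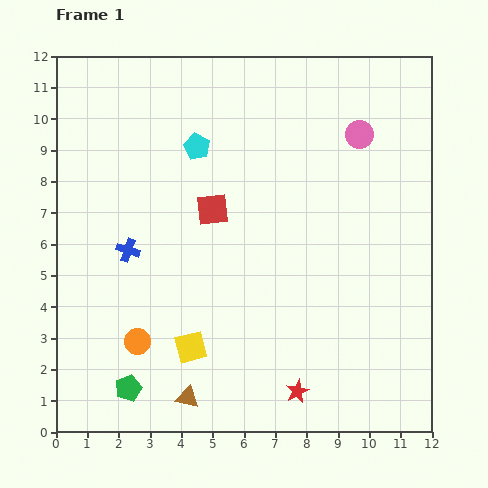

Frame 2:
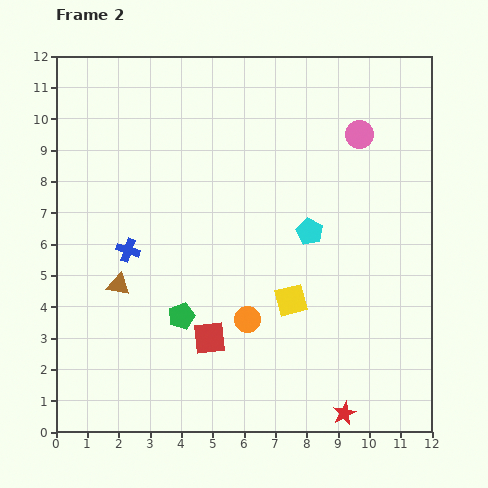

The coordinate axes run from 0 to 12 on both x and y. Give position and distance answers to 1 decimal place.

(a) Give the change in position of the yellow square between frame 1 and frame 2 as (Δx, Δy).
(3.2, 1.5)

The yellow square was at (4.3, 2.7) in frame 1 and (7.5, 4.2) in frame 2.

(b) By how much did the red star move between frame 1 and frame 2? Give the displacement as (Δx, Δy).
(1.5, -0.7)

The red star was at (7.7, 1.3) in frame 1 and (9.2, 0.6) in frame 2.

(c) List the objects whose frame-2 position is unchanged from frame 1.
the blue cross, the pink circle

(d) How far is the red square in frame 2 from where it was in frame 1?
4.1

The red square moved from (5.0, 7.1) to (4.9, 3.0), a distance of √(0.1² + 4.1²) ≈ 4.1.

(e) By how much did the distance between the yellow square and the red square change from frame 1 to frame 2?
-1.6

Distance in frame 1: 4.5. Distance in frame 2: 2.9.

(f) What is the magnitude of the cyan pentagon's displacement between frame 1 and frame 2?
4.5

The cyan pentagon moved from (4.5, 9.1) to (8.1, 6.4), a distance of √(3.6² + 2.7²) ≈ 4.5.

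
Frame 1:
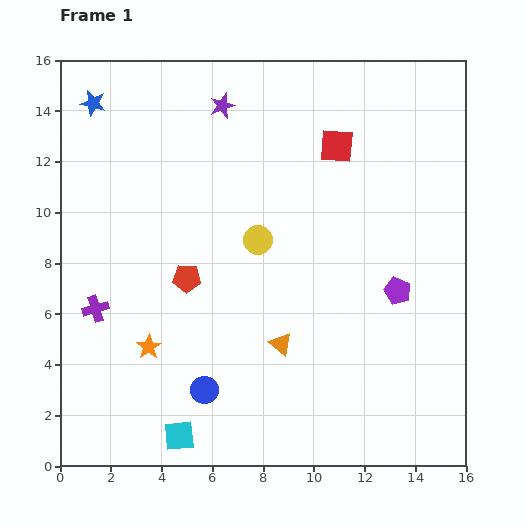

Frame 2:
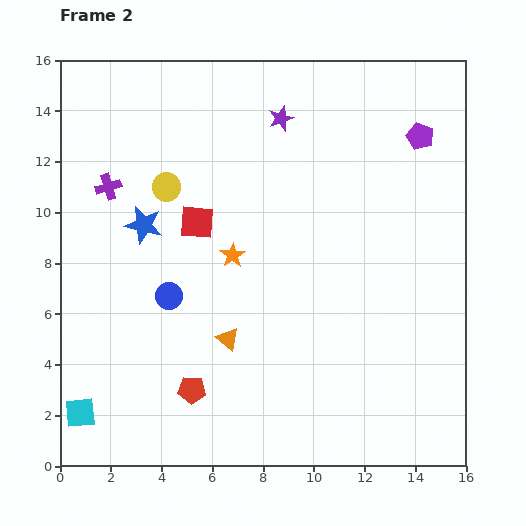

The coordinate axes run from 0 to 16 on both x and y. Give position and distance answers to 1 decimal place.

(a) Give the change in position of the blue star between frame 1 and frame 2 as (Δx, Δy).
(2.0, -4.8)

The blue star was at (1.3, 14.3) in frame 1 and (3.3, 9.5) in frame 2.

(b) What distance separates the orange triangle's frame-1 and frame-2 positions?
2.1

The orange triangle moved from (8.7, 4.8) to (6.6, 5.0), a distance of √(2.1² + 0.2²) ≈ 2.1.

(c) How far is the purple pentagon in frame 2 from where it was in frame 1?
6.2

The purple pentagon moved from (13.3, 6.9) to (14.2, 13.0), a distance of √(0.9² + 6.1²) ≈ 6.2.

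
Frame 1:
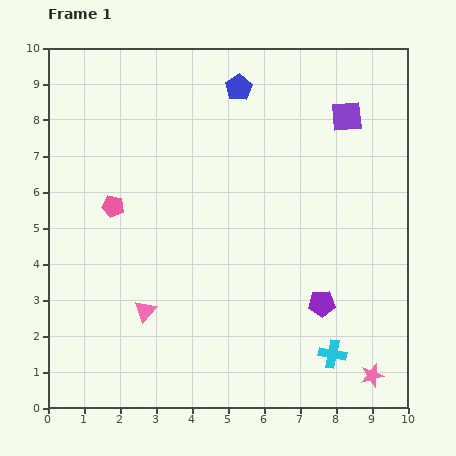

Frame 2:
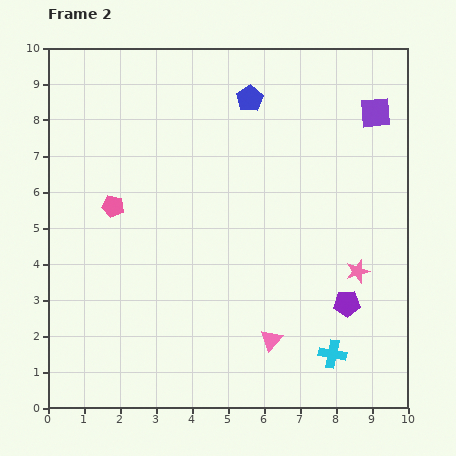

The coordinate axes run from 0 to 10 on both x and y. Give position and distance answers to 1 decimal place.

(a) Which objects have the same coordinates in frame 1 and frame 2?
the cyan cross, the pink pentagon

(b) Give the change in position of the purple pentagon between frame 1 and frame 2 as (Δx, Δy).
(0.7, 0.0)

The purple pentagon was at (7.6, 2.9) in frame 1 and (8.3, 2.9) in frame 2.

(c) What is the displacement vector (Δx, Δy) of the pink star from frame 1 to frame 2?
(-0.4, 2.9)

The pink star was at (9.0, 0.9) in frame 1 and (8.6, 3.8) in frame 2.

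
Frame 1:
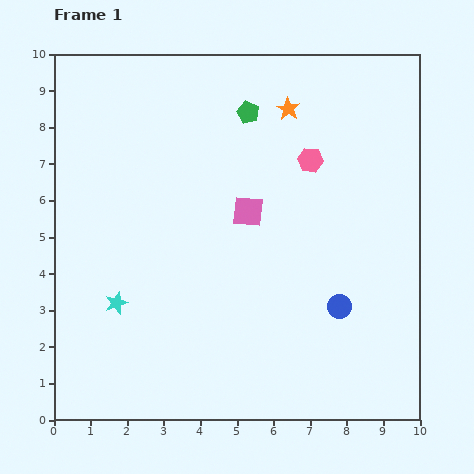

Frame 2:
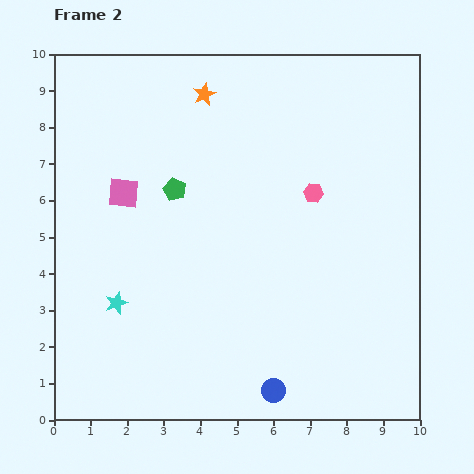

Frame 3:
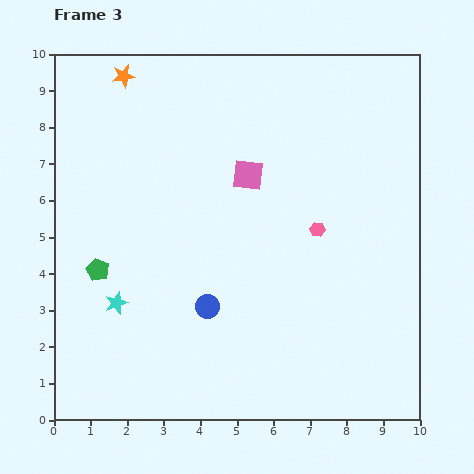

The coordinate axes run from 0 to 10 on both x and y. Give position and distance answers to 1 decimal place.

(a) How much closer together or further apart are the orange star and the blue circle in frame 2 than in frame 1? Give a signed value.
+2.7

Distance in frame 1: 5.6. Distance in frame 2: 8.3.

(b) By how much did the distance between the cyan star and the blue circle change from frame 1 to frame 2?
-1.2

Distance in frame 1: 6.1. Distance in frame 2: 4.9.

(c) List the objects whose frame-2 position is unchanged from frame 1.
the cyan star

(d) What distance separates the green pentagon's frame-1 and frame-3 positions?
5.9

The green pentagon moved from (5.3, 8.4) to (1.2, 4.1), a distance of √(4.1² + 4.3²) ≈ 5.9.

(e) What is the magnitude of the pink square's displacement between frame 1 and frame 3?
1.0

The pink square moved from (5.3, 5.7) to (5.3, 6.7), a distance of √(0.0² + 1.0²) ≈ 1.0.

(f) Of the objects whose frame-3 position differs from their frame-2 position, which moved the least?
the pink hexagon

(moved 1.0)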